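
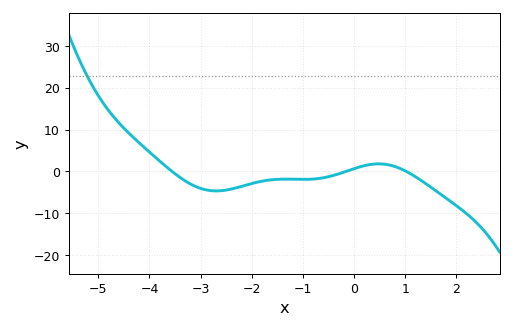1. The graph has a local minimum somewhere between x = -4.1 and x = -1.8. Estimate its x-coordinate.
-2.7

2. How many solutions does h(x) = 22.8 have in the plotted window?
1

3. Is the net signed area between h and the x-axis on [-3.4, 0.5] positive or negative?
negative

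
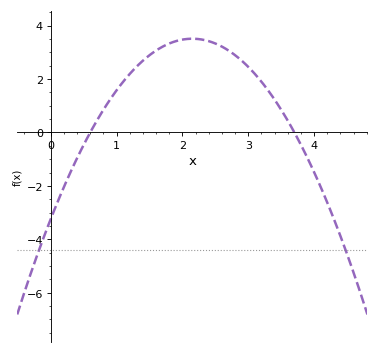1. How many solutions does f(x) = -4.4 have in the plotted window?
2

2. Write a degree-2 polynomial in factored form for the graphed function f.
y = -1.46(x - 0.6)(x - 3.7)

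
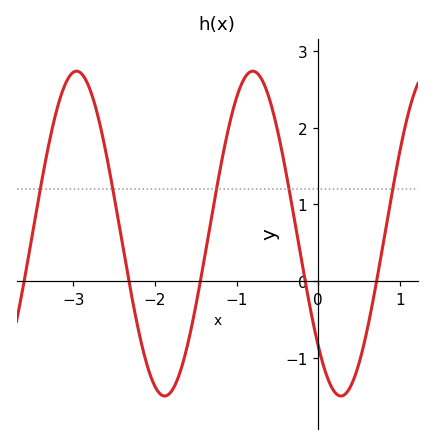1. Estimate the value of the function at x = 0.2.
-1.44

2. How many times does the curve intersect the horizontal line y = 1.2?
5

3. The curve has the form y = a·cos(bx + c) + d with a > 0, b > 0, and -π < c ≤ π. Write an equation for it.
y = 2.12cos(2.91x + 2.33) + 0.62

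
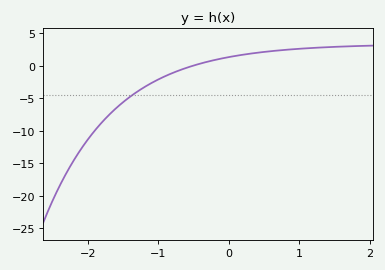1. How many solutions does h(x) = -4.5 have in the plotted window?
1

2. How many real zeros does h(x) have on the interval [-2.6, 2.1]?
1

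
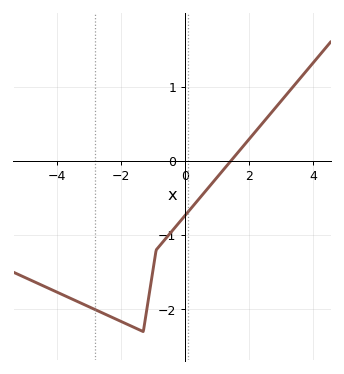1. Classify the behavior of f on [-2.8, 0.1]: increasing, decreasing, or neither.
neither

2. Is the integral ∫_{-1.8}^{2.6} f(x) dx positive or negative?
negative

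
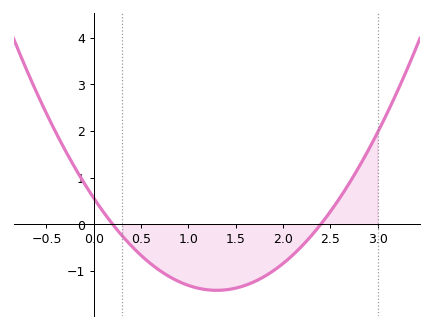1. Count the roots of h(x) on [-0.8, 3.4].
2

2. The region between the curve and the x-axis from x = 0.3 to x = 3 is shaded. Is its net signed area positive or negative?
negative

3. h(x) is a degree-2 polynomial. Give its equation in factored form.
y = 1.17(x - 0.2)(x - 2.4)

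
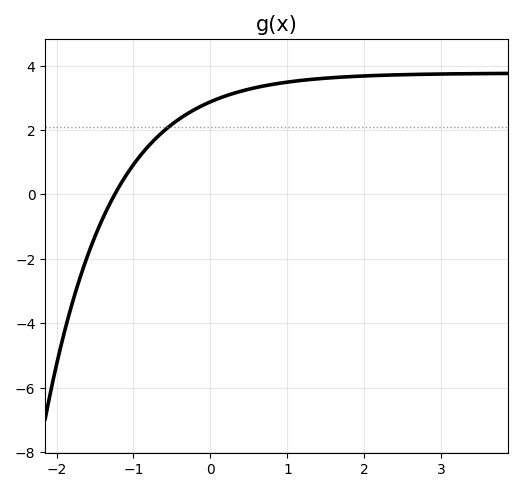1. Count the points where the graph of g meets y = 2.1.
1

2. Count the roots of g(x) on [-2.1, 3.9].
1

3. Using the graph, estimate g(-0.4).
2.4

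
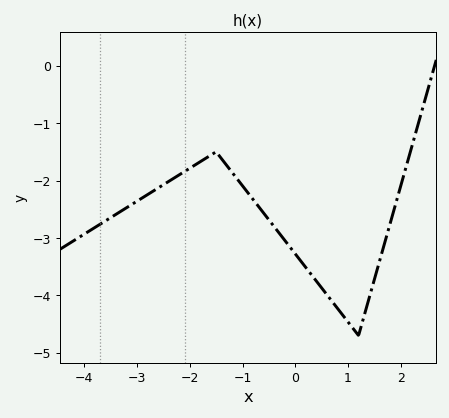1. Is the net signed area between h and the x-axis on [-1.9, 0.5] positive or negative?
negative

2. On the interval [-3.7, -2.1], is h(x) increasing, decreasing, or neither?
increasing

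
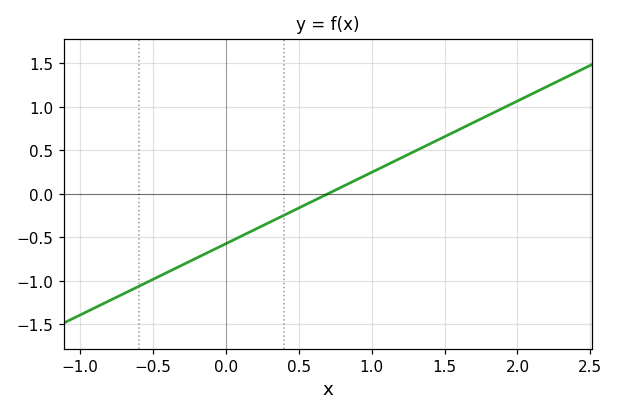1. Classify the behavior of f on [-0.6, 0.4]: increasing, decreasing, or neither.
increasing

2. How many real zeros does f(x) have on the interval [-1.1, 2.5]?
1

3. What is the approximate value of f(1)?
0.25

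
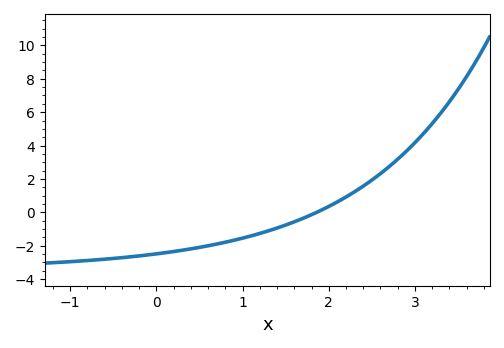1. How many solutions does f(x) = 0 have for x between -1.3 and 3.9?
1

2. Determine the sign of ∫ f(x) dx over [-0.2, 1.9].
negative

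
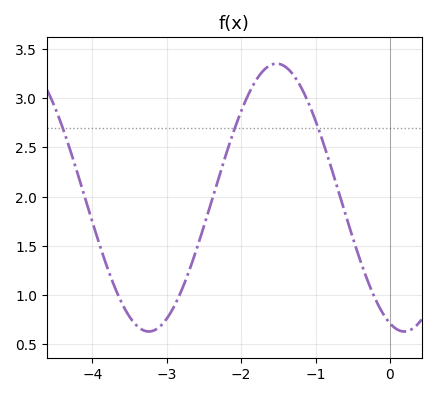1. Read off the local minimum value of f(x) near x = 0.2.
0.63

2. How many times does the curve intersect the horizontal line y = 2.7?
3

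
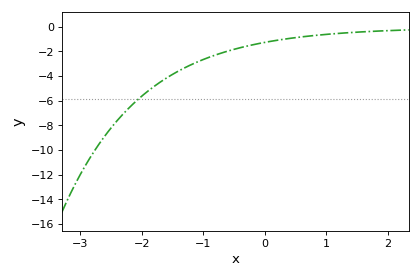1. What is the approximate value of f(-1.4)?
-3.6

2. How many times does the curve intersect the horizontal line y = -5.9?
1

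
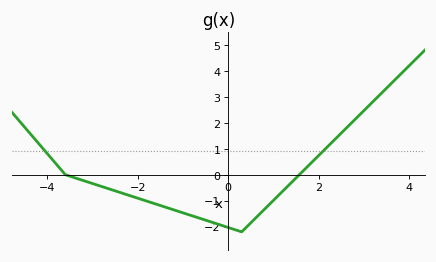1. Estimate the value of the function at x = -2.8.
-0.5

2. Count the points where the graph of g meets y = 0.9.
2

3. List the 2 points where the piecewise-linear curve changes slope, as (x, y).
(-3.6, 0); (0.3, -2.2)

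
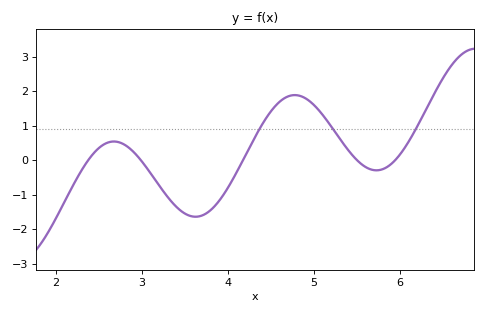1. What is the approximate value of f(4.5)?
1.4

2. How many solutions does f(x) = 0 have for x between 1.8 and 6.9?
5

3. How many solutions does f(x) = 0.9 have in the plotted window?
3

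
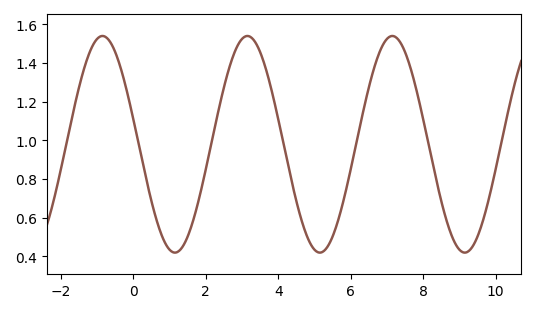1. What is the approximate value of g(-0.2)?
1.26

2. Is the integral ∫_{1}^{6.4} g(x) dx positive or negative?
positive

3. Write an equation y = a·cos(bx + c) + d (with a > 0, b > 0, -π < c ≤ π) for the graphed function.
y = 0.56cos(1.6x + 1.3) + 0.98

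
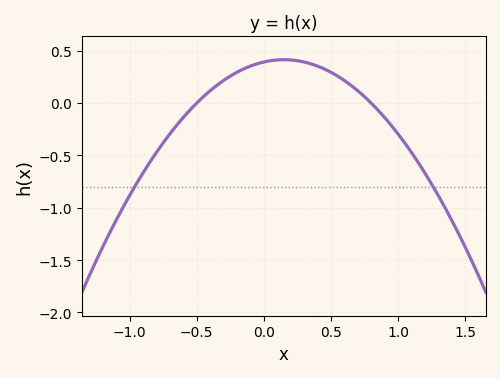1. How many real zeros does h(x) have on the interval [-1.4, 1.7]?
2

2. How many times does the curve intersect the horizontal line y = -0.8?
2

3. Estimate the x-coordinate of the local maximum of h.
0.15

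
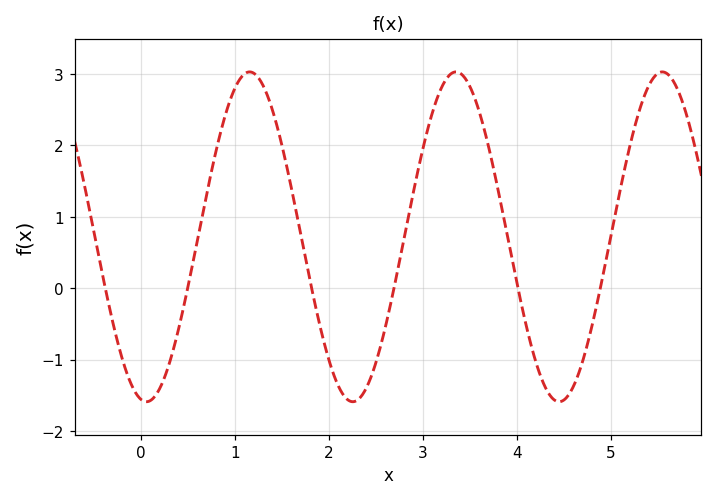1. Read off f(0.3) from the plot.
-1.1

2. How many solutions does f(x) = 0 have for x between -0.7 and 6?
6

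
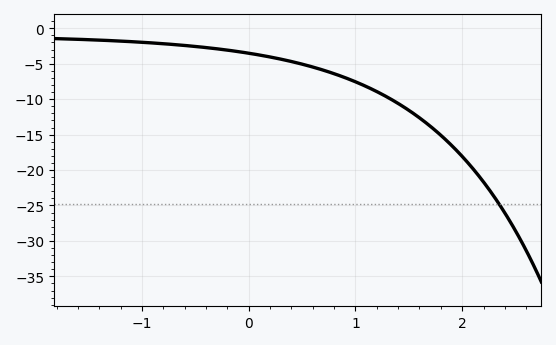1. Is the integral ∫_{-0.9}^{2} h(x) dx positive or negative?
negative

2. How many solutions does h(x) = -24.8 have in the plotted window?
1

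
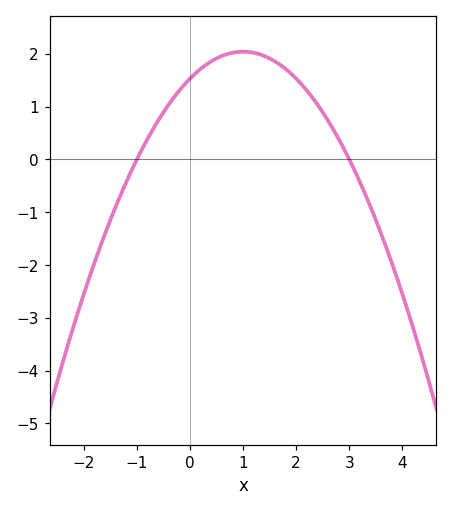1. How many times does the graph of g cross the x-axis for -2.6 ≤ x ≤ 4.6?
2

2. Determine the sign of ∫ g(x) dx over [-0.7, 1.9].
positive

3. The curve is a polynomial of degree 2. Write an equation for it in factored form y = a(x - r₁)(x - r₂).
y = -0.51(x + 1)(x - 3)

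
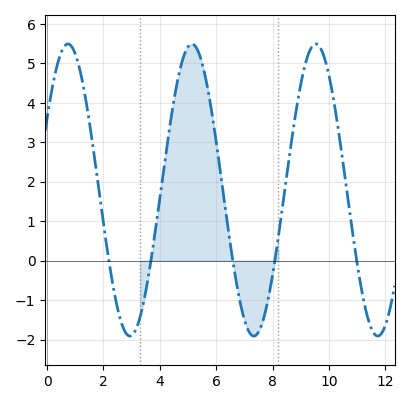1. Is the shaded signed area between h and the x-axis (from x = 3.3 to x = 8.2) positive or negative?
positive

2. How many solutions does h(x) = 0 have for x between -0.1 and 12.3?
5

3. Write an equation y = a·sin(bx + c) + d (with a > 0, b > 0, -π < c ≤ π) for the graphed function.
y = 3.7sin(1.43x + 0.51) + 1.79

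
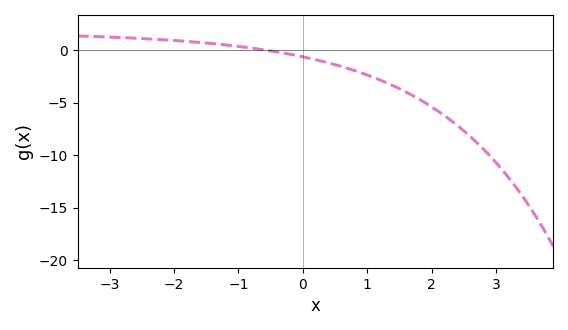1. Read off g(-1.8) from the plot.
0.837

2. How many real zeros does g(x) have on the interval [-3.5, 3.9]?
1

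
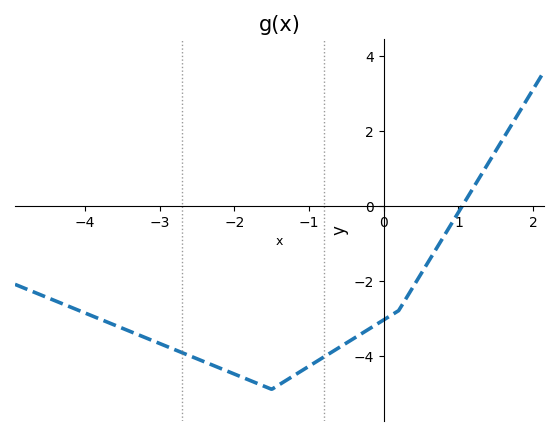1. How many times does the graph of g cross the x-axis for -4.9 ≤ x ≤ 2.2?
1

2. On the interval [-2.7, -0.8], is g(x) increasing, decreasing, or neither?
neither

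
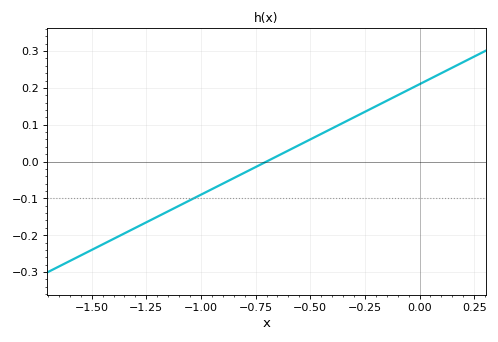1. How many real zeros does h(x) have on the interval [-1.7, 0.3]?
1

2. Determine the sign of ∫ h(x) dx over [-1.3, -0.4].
negative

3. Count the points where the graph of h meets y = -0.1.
1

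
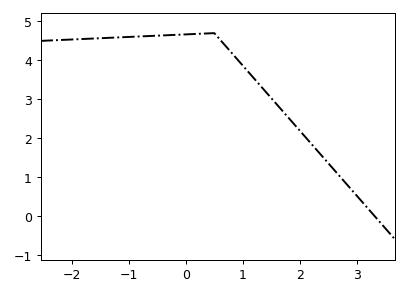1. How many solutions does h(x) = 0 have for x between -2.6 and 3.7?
1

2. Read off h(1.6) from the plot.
2.9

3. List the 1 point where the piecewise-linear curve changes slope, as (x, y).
(0.5, 4.7)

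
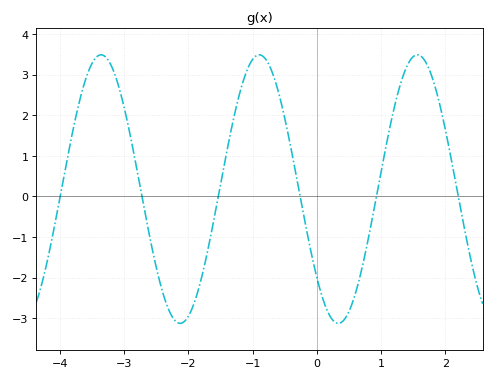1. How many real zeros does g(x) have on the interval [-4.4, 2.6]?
6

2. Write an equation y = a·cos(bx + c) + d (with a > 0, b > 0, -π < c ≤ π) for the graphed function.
y = 3.31cos(2.55x + 2.29) + 0.18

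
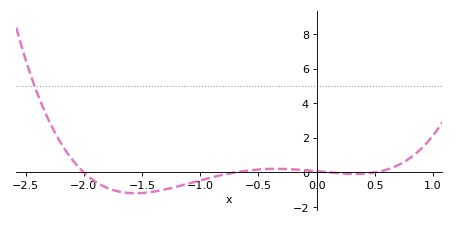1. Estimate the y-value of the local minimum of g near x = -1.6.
-1.2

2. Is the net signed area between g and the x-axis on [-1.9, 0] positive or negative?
negative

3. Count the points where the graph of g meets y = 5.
1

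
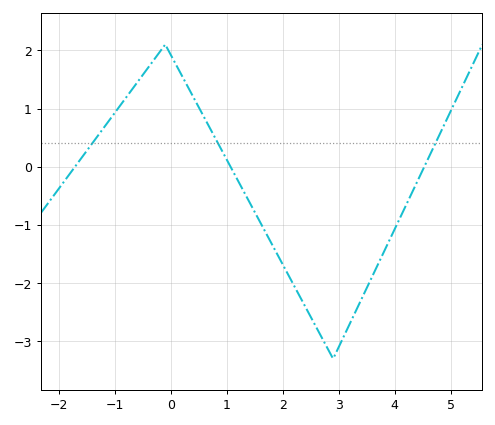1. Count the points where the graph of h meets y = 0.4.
3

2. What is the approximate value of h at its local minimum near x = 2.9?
-3.3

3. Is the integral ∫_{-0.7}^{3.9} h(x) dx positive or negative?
negative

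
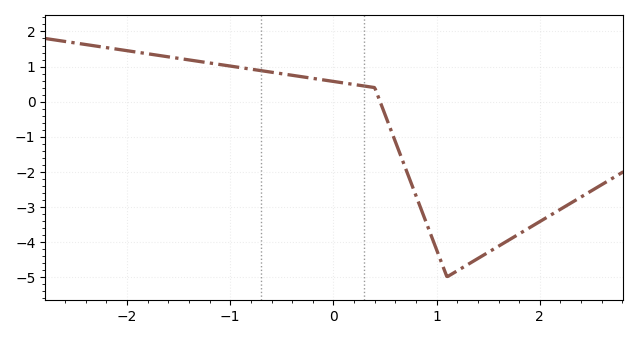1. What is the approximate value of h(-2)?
1.5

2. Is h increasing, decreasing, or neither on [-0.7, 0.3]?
decreasing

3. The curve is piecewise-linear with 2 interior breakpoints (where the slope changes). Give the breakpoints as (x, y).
(0.4, 0.4); (1.1, -5)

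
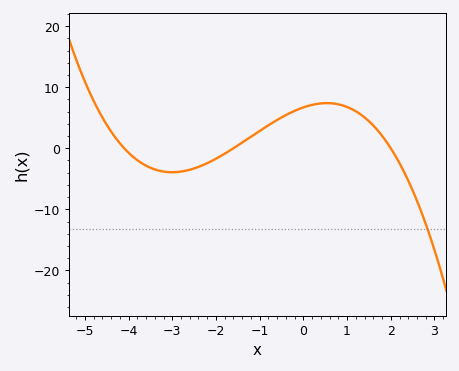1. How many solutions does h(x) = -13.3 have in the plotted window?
1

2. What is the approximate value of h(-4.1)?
0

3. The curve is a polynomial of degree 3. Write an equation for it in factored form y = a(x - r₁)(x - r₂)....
y = -0.51(x + 4.1)(x + 1.6)(x - 2)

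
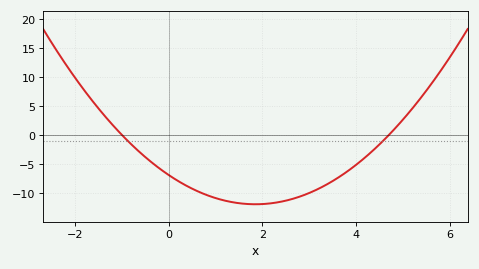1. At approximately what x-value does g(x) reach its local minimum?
1.85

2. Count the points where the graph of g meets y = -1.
2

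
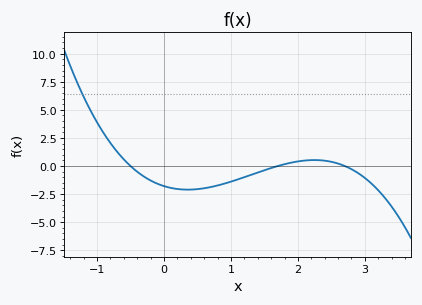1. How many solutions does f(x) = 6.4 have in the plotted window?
1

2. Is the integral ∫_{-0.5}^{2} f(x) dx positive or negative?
negative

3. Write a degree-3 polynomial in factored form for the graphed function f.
y = -0.78(x + 0.5)(x - 1.7)(x - 2.7)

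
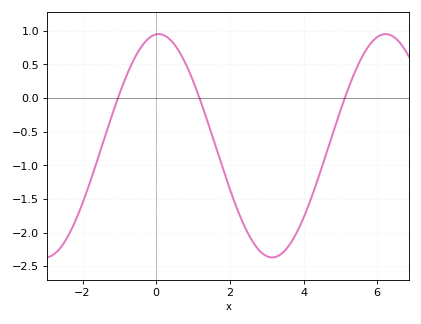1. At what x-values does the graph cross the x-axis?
-1, 1.2, 5.2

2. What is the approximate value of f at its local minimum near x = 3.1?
-2.35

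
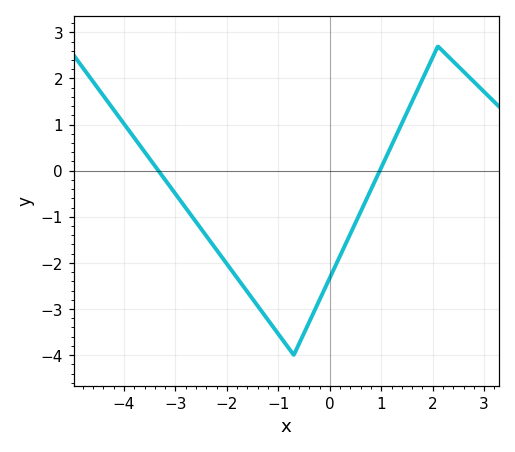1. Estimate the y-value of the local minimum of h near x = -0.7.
-4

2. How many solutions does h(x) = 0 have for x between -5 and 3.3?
2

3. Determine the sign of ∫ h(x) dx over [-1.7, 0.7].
negative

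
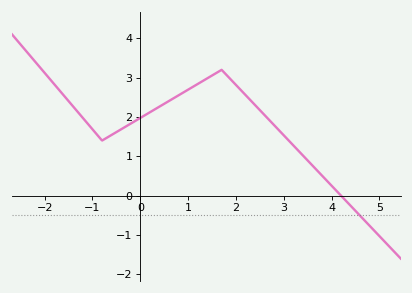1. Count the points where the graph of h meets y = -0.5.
1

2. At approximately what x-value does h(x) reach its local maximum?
1.7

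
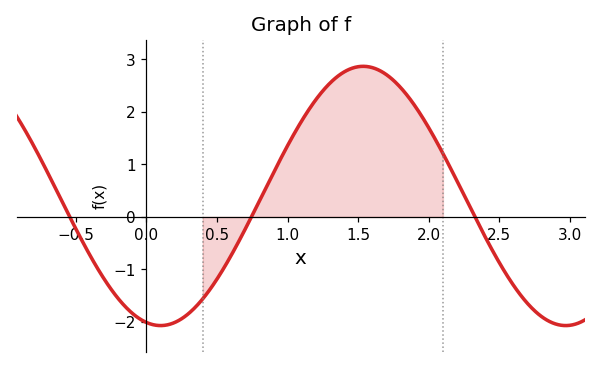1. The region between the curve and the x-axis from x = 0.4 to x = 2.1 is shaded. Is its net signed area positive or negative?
positive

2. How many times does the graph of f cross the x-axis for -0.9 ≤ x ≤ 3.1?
3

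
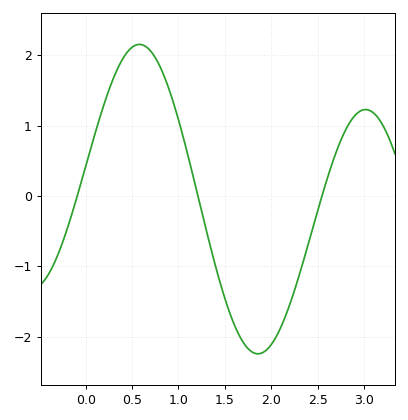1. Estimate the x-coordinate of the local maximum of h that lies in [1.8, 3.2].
3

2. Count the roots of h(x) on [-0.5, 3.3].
3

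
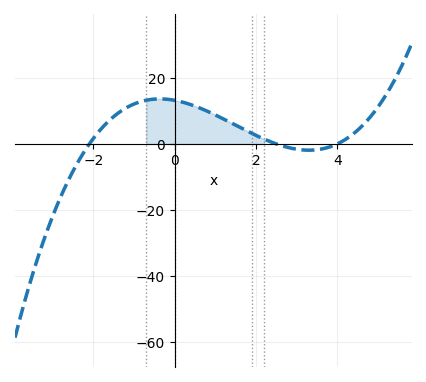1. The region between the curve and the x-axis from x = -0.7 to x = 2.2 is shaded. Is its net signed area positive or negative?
positive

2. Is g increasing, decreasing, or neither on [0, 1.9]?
decreasing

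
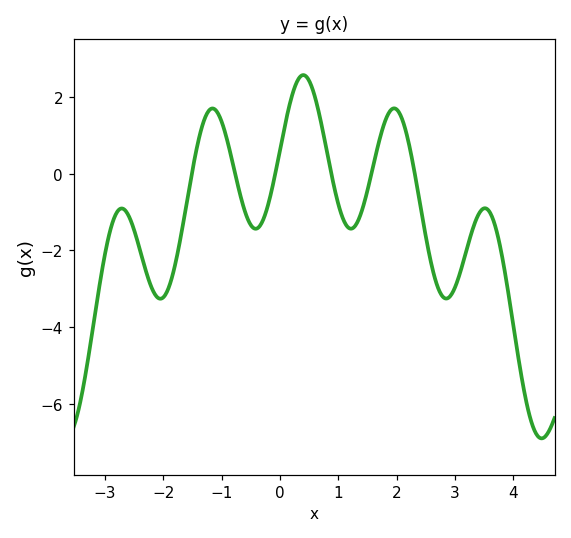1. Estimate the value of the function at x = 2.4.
-0.8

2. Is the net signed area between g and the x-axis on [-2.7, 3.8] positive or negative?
negative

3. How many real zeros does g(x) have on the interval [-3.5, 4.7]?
6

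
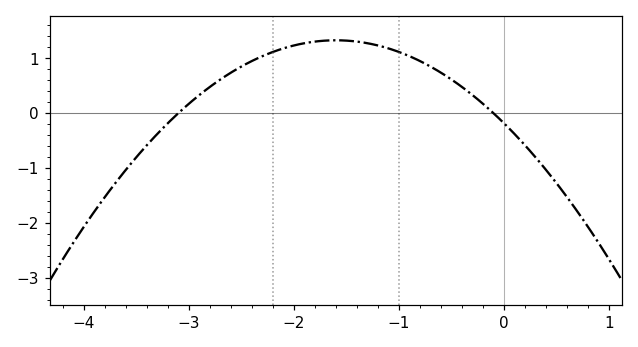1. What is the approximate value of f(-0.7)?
0.8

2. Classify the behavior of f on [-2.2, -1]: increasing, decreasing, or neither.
neither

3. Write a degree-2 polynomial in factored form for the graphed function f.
y = -0.59(x + 3.1)(x + 0.1)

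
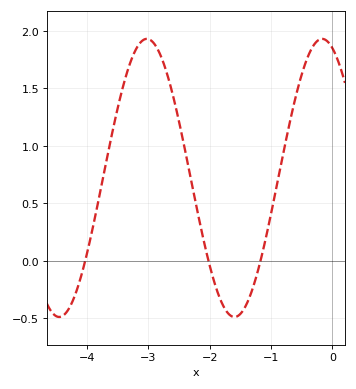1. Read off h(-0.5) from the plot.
1.62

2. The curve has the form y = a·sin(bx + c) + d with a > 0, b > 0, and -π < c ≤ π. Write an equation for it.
y = 1.21sin(2.2x + 1.94) + 0.72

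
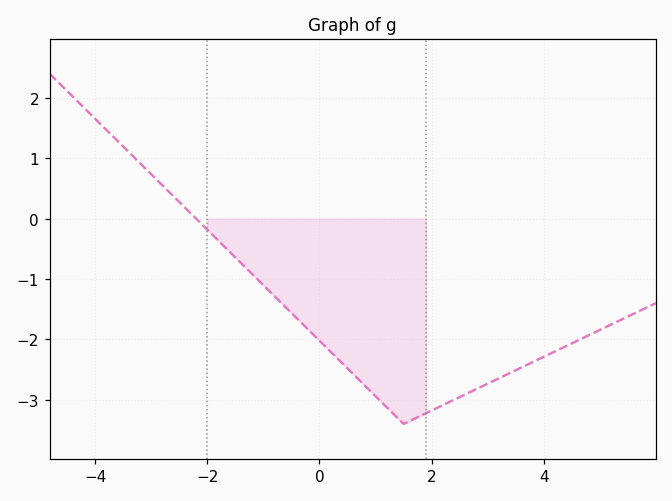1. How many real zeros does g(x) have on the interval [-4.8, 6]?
1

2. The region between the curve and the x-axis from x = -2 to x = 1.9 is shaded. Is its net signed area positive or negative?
negative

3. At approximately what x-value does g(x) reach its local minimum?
1.5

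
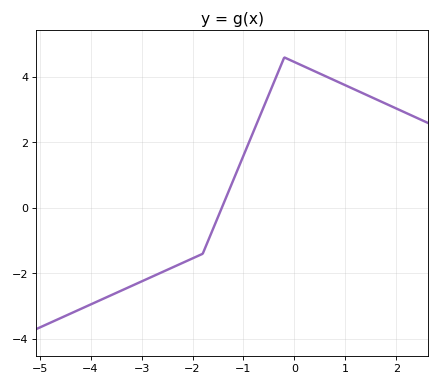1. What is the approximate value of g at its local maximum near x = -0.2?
4.6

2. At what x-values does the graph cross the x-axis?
-1.4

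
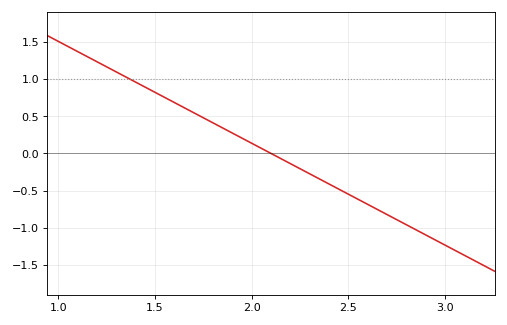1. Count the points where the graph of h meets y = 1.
1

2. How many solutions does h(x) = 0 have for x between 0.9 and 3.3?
1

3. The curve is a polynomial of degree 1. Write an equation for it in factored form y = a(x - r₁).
y = -1.37(x - 2.1)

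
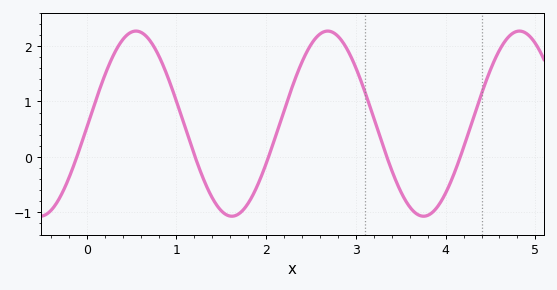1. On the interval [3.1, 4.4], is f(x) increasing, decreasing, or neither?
neither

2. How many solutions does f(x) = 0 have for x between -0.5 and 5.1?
5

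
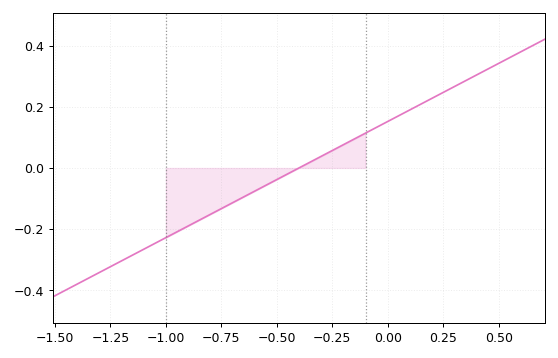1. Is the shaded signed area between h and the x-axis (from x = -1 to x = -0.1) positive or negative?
negative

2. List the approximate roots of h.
-0.4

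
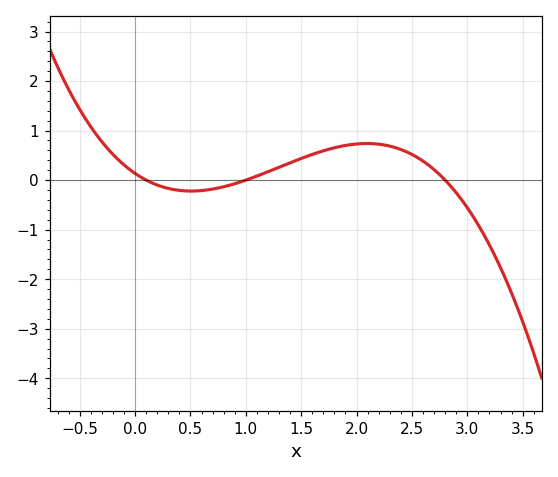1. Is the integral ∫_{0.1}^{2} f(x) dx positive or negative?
positive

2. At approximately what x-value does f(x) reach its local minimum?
0.506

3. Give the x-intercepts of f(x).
0.1, 1, 2.8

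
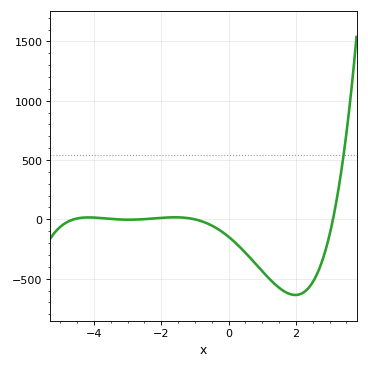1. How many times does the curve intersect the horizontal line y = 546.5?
1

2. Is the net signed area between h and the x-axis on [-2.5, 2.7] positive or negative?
negative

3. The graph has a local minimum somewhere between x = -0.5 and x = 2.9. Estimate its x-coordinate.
2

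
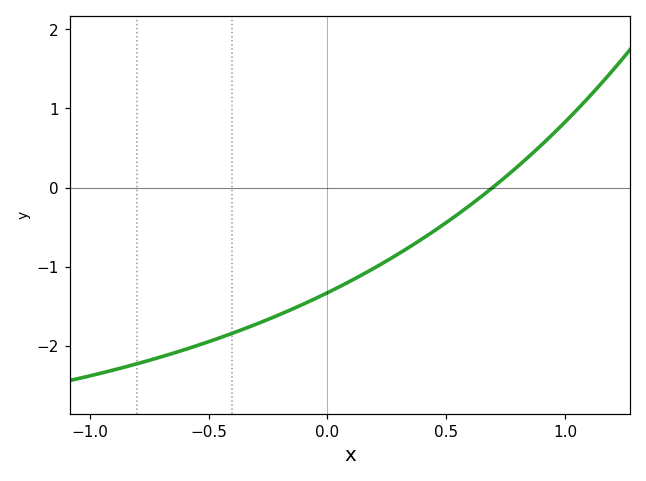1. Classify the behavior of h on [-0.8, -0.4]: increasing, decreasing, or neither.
increasing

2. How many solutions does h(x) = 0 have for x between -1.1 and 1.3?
1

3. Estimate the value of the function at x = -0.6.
-2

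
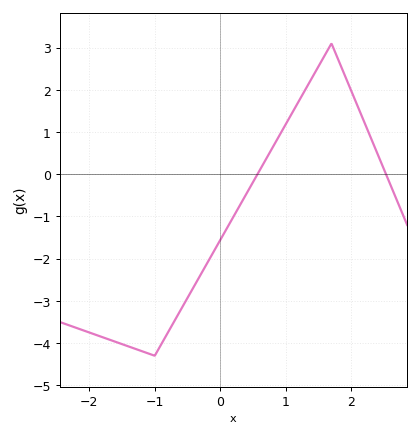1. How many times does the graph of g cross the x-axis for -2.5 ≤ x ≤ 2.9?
2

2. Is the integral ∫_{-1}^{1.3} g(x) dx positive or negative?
negative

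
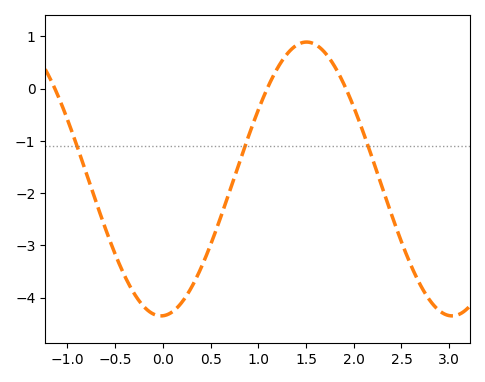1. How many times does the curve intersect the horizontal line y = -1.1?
3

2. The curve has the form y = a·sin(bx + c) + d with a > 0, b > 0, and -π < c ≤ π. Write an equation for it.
y = 2.62sin(2.06x - 1.53) - 1.73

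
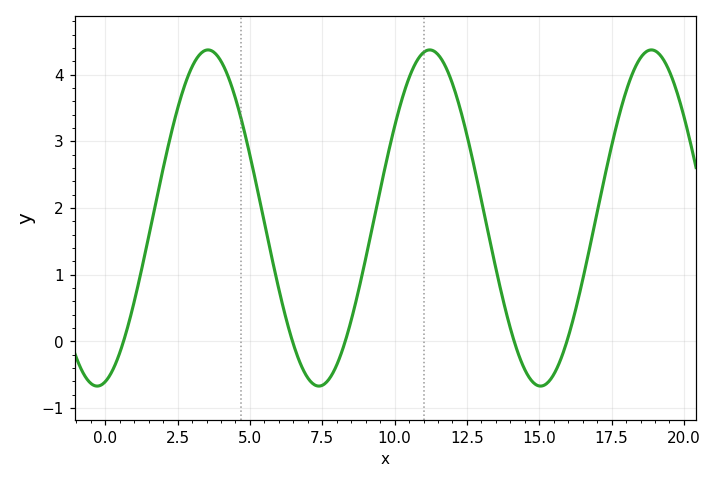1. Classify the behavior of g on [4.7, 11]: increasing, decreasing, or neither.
neither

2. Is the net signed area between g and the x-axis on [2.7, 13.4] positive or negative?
positive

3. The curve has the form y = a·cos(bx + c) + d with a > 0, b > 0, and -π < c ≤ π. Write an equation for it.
y = 2.52cos(0.82x - 2.91) + 1.85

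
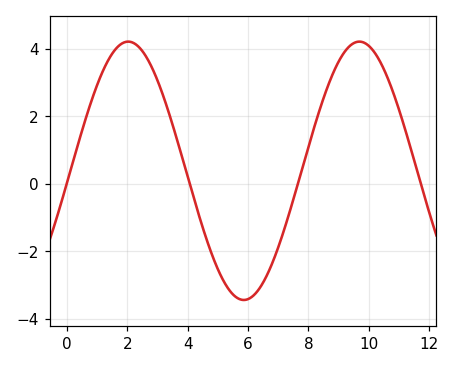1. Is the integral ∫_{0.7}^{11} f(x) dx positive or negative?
positive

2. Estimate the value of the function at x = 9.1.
3.78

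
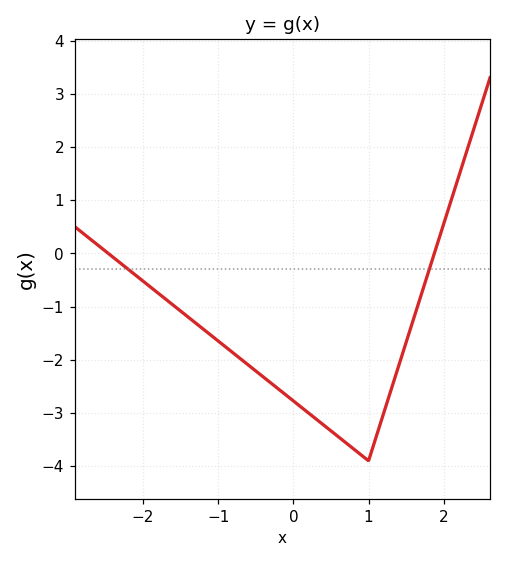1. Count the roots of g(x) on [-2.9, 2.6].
2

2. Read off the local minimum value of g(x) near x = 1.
-3.9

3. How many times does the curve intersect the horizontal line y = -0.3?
2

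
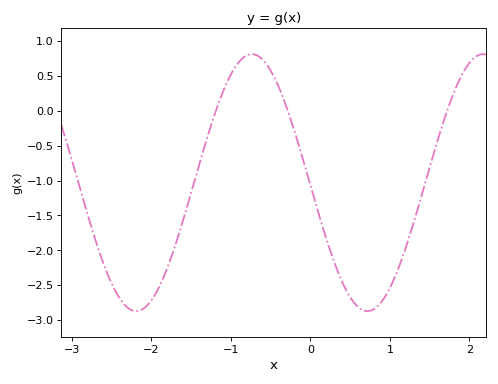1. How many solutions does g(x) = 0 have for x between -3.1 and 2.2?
3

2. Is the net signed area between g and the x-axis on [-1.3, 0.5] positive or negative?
negative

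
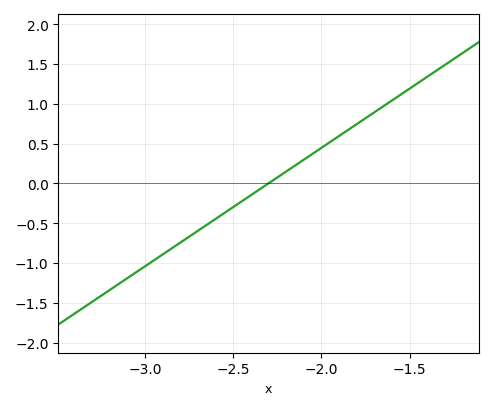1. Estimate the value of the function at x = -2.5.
-0.3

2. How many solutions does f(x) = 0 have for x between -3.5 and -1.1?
1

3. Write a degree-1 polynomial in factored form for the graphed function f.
y = 1.49(x + 2.3)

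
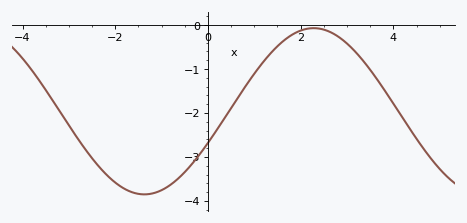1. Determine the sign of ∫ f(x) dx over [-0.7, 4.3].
negative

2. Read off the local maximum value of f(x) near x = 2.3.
-0.1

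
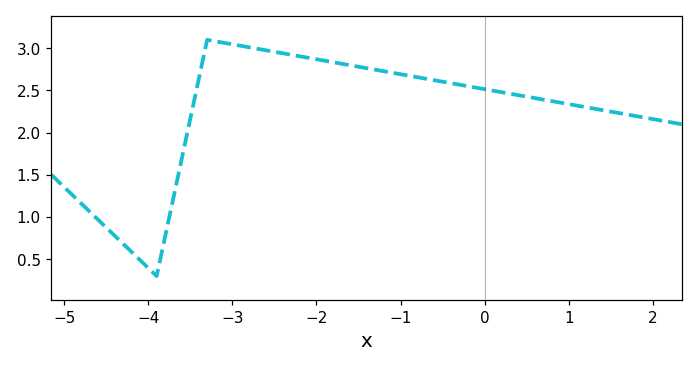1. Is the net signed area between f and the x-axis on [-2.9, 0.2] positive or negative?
positive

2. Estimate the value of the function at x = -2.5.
2.95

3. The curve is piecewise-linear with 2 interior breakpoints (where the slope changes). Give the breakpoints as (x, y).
(-3.9, 0.3); (-3.3, 3.1)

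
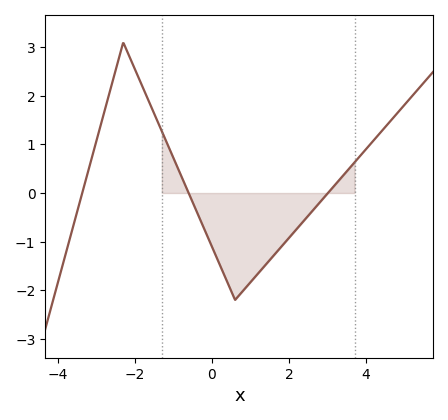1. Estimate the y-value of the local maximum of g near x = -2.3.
3.1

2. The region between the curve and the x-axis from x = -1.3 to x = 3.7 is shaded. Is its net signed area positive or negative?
negative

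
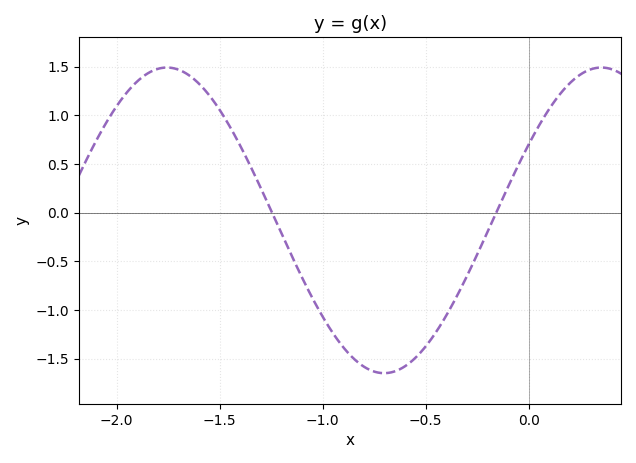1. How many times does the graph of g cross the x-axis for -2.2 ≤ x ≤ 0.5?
2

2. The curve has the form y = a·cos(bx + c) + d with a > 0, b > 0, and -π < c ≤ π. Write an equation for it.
y = 1.57cos(2.98x - 1.05) - 0.08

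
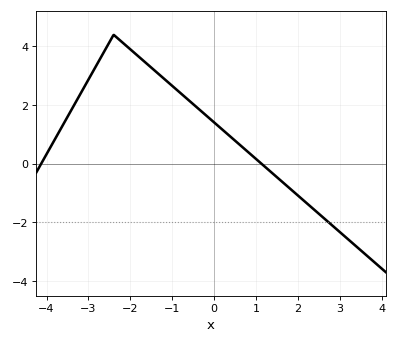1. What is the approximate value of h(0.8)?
0.405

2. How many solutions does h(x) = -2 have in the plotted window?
1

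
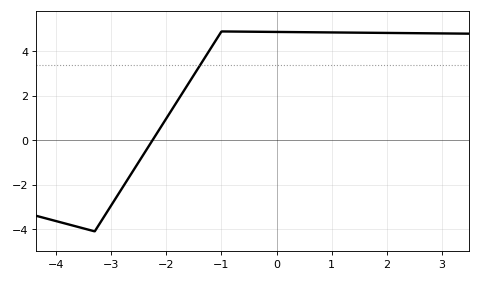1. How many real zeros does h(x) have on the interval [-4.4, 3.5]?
1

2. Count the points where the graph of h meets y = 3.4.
1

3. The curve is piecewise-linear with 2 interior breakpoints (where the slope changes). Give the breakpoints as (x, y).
(-3.3, -4.1); (-1, 4.9)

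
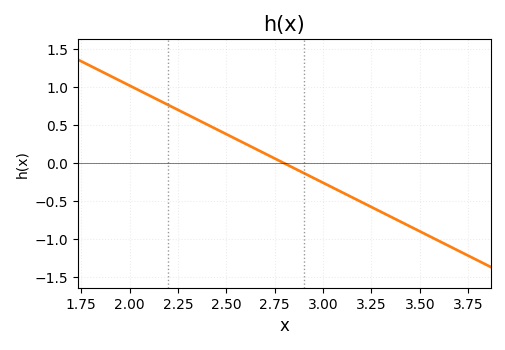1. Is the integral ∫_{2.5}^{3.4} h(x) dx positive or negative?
negative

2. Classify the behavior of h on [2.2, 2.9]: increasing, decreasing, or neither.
decreasing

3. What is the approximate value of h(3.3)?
-0.65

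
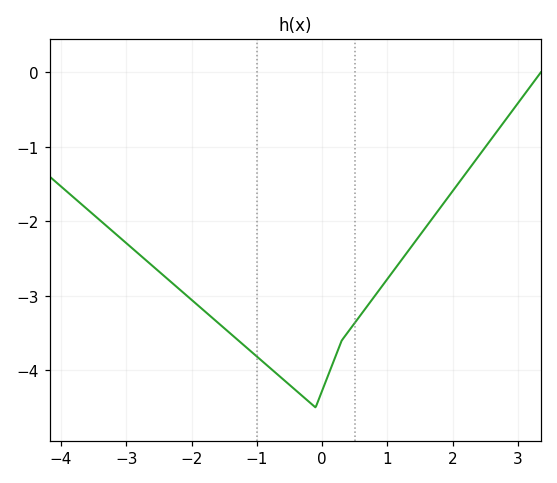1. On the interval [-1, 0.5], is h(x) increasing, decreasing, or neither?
neither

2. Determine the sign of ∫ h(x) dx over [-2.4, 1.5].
negative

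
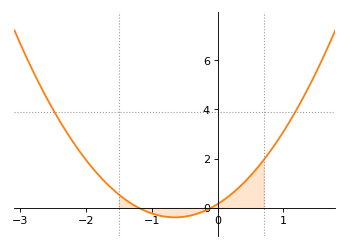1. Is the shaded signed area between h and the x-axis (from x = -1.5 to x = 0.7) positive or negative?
positive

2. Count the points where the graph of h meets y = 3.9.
2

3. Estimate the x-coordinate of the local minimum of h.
-0.6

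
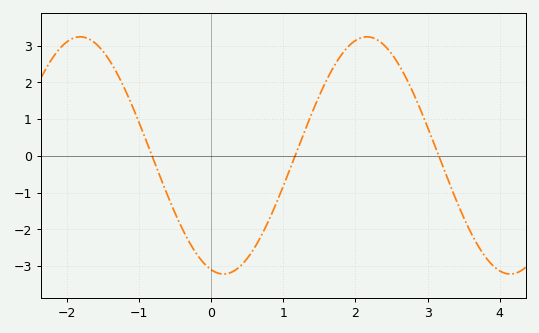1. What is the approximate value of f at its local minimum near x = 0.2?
-3.2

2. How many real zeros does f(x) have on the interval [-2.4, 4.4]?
3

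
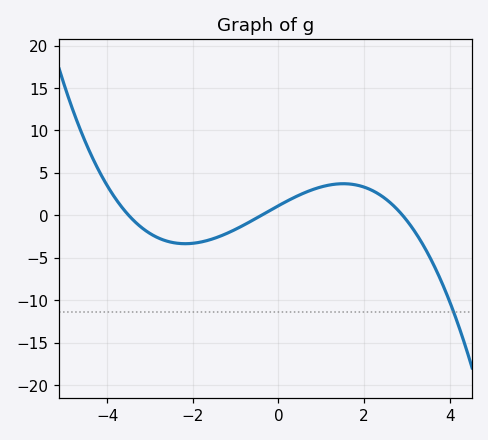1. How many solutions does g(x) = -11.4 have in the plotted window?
1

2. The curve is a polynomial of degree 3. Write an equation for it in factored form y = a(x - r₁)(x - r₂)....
y = -0.28(x + 3.5)(x + 0.4)(x - 2.9)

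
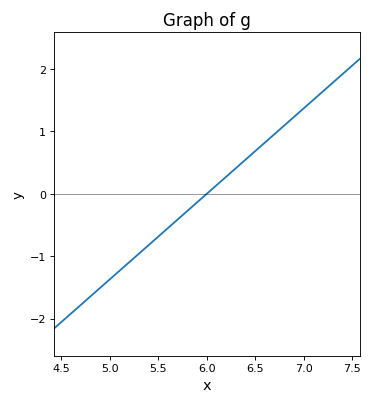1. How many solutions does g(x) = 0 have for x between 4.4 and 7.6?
1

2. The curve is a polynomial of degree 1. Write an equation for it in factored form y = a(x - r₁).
y = 1.37(x - 6)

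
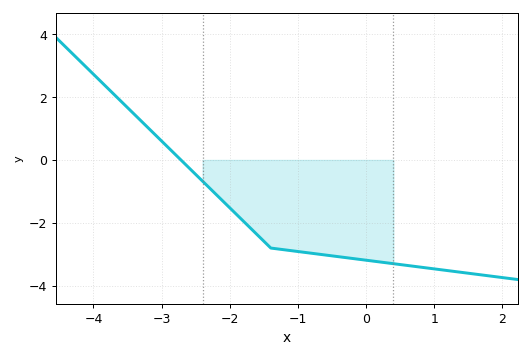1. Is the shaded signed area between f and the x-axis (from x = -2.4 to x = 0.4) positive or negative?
negative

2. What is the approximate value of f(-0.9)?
-2.94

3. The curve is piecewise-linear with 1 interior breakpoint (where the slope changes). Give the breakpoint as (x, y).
(-1.4, -2.8)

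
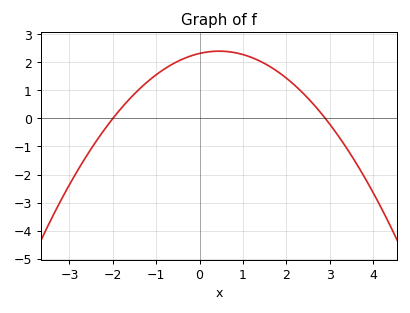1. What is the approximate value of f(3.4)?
-1.08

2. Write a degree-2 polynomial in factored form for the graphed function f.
y = -0.4(x + 2)(x - 2.9)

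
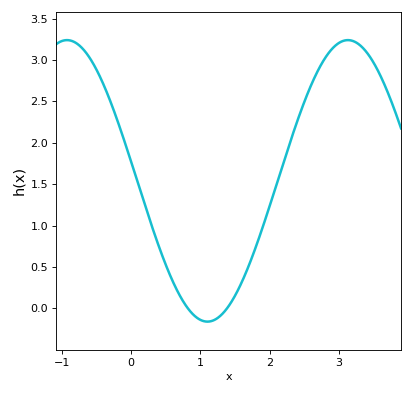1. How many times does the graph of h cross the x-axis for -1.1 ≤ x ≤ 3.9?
2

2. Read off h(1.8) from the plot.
0.736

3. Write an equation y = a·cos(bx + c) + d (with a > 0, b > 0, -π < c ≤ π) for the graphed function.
y = 1.7cos(1.55x + 1.43) + 1.54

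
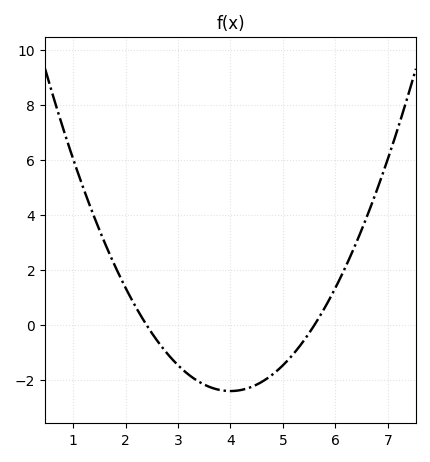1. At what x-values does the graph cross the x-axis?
2.4, 5.6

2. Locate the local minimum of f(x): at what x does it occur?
4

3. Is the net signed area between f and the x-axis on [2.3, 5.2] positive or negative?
negative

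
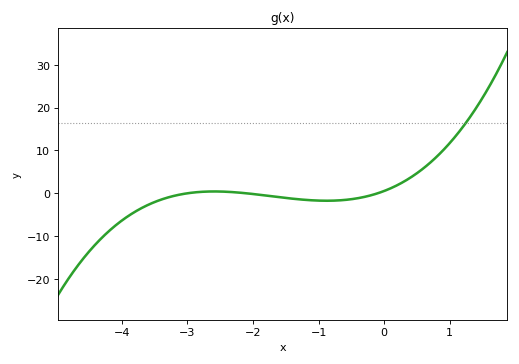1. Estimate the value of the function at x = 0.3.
3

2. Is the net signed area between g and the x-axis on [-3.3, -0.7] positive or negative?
negative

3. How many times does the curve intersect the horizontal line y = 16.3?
1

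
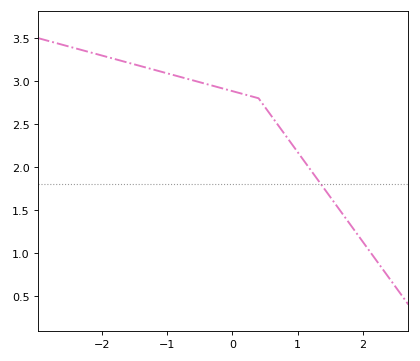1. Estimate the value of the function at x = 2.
1.13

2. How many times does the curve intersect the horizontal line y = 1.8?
1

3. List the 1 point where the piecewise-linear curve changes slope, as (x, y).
(0.4, 2.8)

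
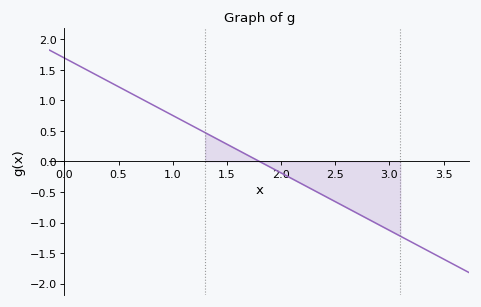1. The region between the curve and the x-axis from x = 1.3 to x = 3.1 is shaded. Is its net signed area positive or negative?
negative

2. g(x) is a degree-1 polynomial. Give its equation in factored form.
y = -0.94(x - 1.8)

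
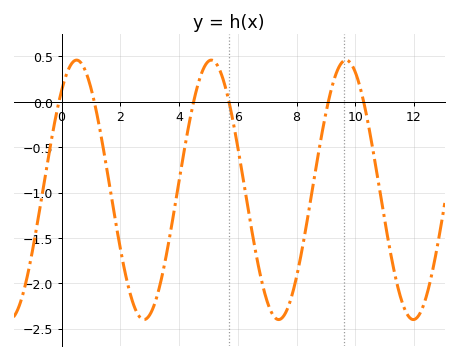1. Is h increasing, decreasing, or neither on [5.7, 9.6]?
neither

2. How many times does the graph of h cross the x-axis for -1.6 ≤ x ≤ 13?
6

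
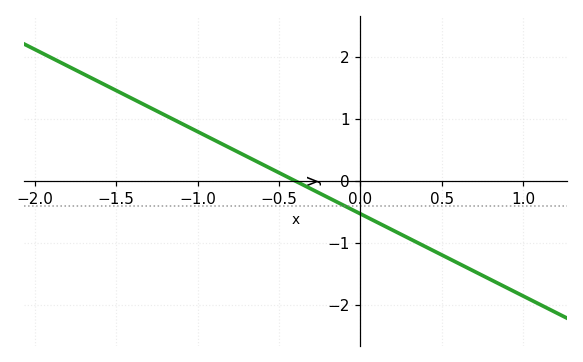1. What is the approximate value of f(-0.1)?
-0.4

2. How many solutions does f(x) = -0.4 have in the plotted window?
1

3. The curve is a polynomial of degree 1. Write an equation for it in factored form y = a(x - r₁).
y = -1.33(x + 0.4)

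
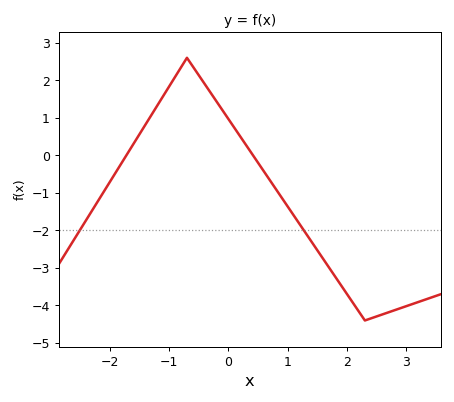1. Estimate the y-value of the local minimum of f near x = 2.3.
-4.4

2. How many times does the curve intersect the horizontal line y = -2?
2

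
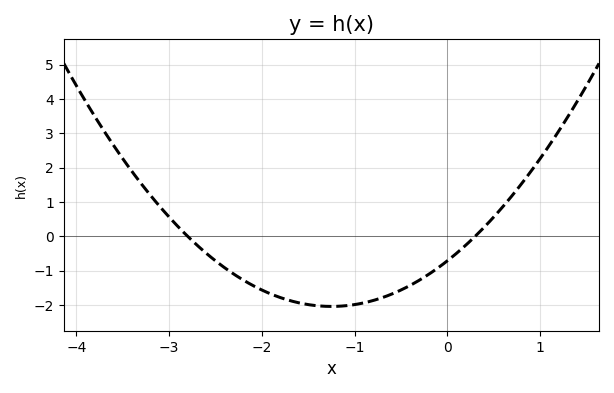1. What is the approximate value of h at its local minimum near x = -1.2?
-2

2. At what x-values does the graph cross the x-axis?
-2.8, 0.3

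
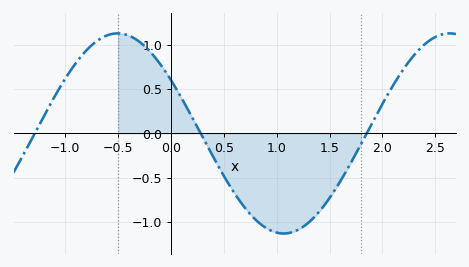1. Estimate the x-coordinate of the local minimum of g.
1.1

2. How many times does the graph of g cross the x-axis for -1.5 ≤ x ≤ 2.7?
3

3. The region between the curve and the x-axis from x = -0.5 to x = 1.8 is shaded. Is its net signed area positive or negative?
negative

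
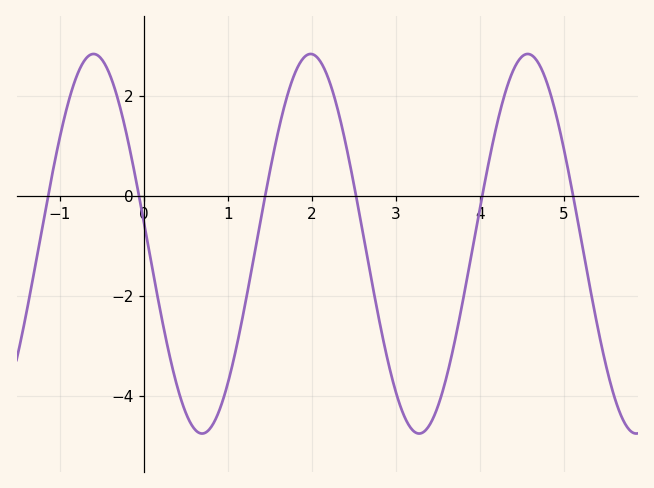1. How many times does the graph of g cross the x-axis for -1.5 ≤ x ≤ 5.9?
6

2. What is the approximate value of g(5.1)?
0.102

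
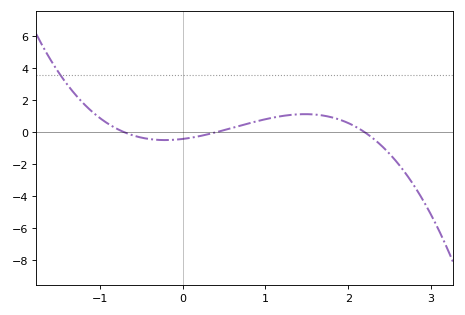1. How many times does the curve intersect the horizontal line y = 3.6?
1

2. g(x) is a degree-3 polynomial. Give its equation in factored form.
y = -0.67(x + 0.7)(x - 0.4)(x - 2.2)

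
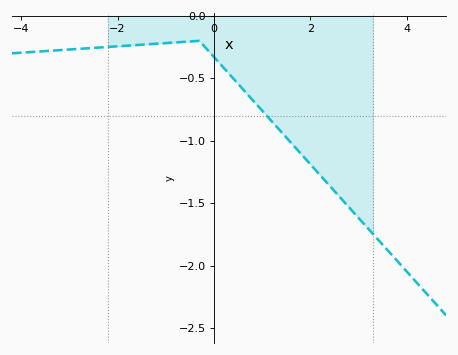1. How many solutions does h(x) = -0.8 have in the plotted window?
1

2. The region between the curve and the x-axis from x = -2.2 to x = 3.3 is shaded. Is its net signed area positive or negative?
negative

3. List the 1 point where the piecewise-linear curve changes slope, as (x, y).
(-0.3, -0.2)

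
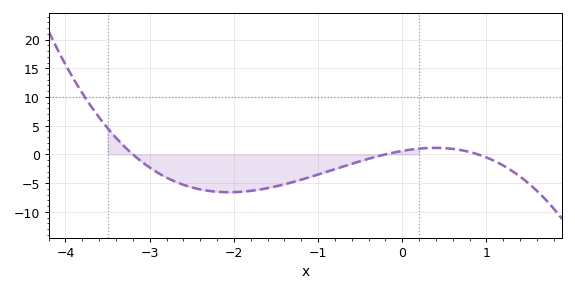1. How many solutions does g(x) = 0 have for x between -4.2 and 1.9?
3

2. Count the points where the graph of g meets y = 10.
1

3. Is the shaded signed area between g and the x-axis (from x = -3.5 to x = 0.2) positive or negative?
negative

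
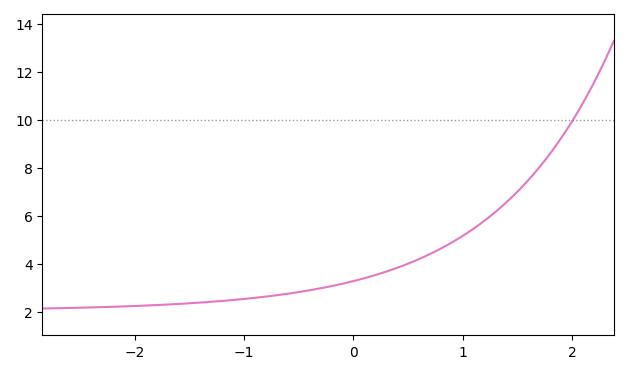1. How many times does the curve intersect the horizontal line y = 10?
1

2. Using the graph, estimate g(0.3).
3.6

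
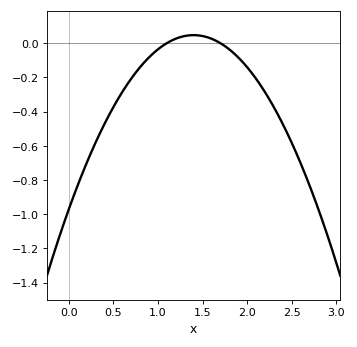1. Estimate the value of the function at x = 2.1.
-0.208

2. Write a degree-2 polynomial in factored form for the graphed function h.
y = -0.52(x - 1.1)(x - 1.7)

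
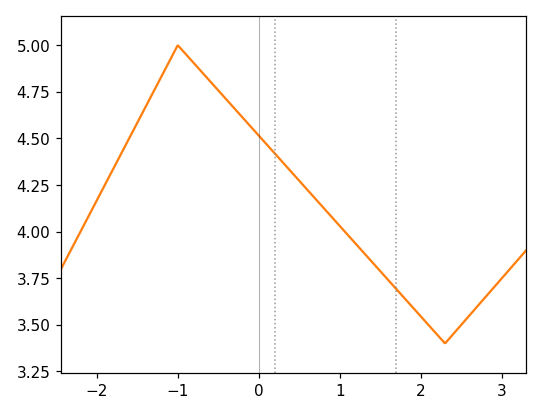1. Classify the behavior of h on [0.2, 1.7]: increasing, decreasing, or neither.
decreasing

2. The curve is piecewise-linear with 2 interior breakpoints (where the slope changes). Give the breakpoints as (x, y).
(-1, 5); (2.3, 3.4)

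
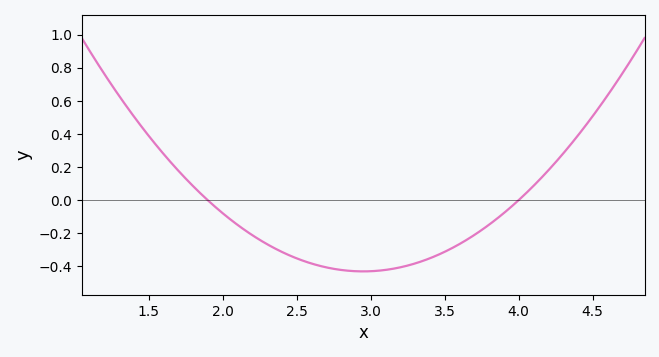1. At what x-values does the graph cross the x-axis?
1.9, 4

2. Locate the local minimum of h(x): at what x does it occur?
3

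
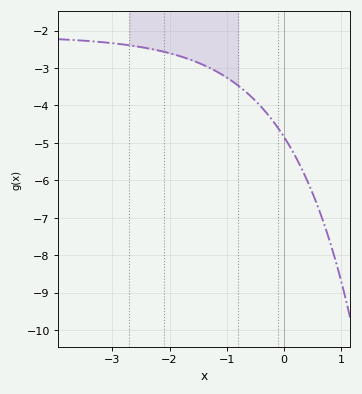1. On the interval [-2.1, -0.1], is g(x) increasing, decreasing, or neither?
decreasing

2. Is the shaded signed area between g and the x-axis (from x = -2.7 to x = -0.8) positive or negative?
negative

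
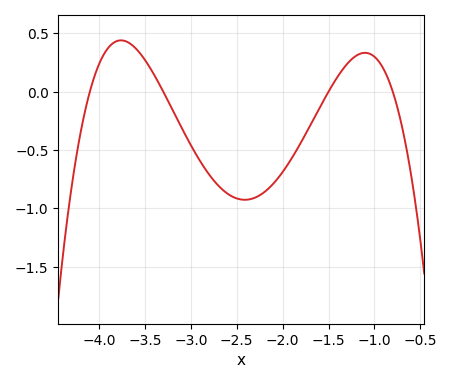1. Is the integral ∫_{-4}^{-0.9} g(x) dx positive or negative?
negative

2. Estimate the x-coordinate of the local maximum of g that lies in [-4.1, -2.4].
-3.76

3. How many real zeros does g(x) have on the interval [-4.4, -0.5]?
4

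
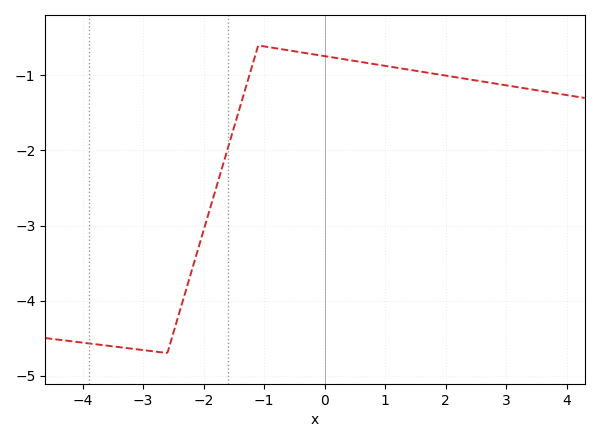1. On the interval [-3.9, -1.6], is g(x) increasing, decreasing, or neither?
neither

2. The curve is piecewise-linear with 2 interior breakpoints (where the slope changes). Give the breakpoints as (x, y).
(-2.6, -4.7); (-1.1, -0.6)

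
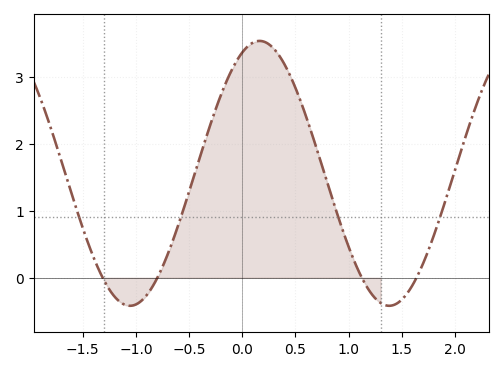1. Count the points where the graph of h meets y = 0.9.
4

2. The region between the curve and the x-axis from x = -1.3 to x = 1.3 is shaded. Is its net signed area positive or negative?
positive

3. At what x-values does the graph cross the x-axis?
-1.31, -0.798, 1.12, 1.64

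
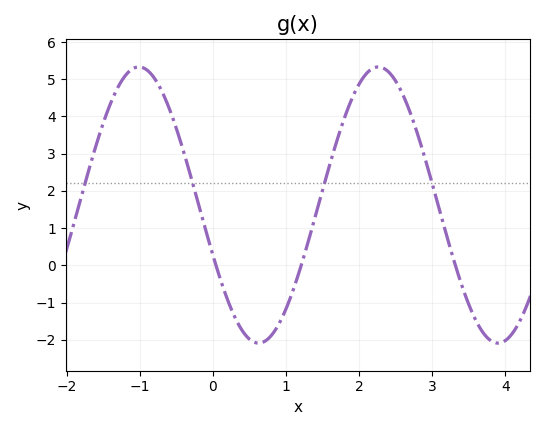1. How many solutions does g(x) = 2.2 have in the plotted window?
4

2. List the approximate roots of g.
0.043, 1.21, 3.32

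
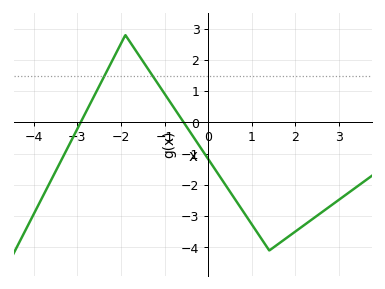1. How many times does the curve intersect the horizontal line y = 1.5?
2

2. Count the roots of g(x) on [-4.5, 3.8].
2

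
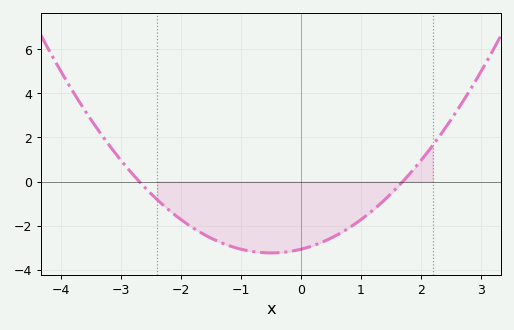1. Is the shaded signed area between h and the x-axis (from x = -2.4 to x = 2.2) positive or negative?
negative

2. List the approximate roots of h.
-2.6, 1.6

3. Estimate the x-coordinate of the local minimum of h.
-0.4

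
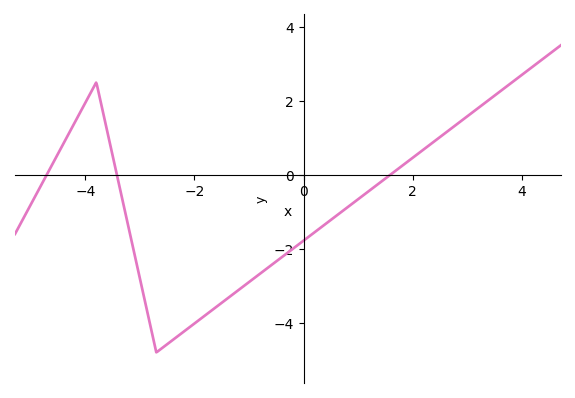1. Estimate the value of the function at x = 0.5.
-1.22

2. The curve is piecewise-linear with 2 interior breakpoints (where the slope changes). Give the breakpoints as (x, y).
(-3.8, 2.5); (-2.7, -4.8)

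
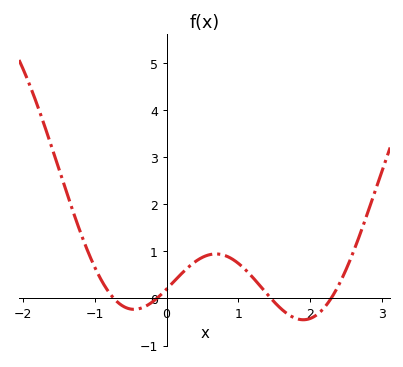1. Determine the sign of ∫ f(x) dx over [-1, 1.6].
positive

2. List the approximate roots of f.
-0.731, -0.137, 1.45, 2.29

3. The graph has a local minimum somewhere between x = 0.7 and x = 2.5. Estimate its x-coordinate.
1.9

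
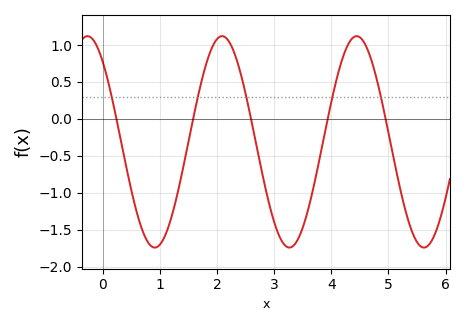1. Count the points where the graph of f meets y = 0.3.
5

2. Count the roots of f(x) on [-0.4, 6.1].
5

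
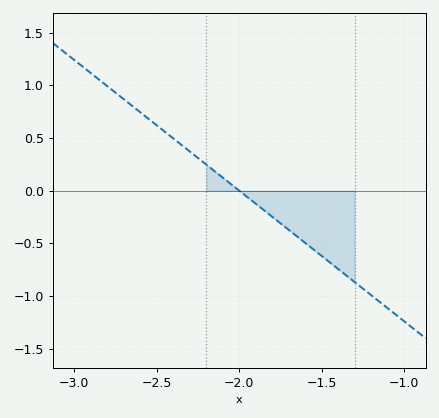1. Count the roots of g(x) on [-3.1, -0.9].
1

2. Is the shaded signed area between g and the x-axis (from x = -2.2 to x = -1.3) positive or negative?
negative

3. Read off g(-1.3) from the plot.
-0.868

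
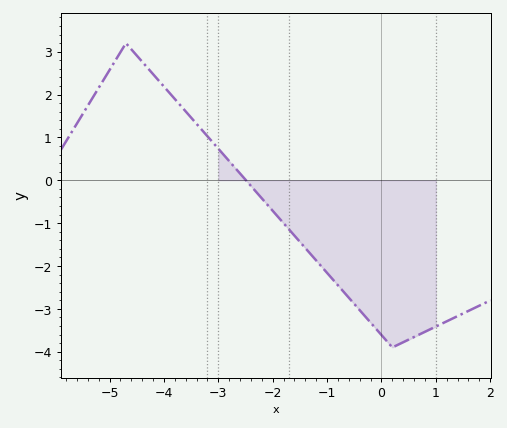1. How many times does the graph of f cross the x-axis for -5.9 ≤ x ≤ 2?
1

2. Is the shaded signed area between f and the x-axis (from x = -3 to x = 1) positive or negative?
negative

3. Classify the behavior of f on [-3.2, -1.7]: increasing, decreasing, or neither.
decreasing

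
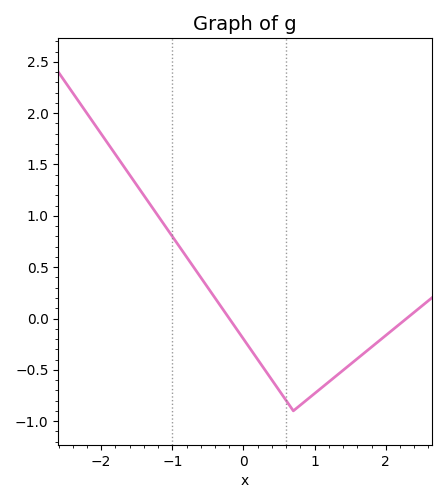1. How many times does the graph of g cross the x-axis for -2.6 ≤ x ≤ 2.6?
2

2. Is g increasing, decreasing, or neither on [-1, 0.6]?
decreasing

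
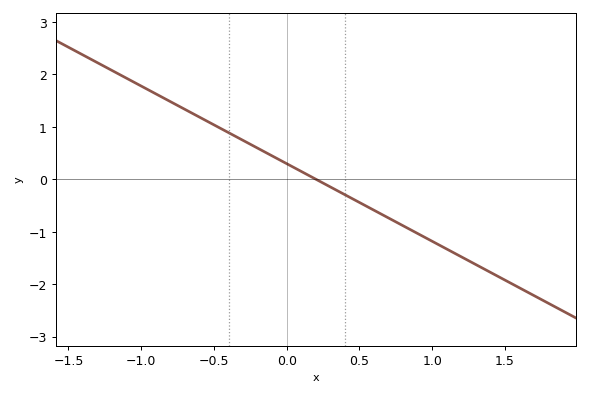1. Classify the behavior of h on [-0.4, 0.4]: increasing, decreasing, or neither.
decreasing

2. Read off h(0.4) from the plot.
-0.3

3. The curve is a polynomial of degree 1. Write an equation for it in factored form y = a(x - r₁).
y = -1.48(x - 0.2)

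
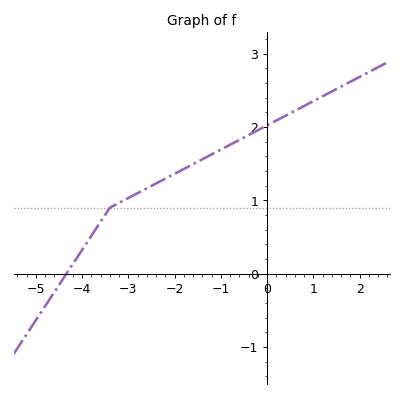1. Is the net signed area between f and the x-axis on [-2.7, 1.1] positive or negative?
positive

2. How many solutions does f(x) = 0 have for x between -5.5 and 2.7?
1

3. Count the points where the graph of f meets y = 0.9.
1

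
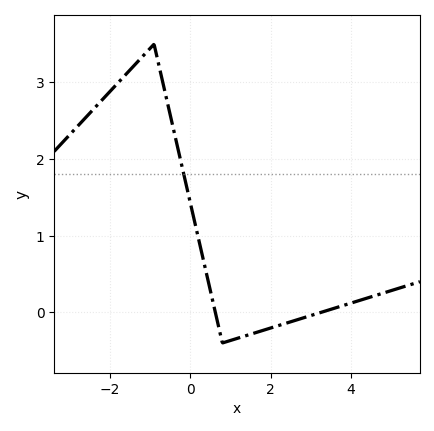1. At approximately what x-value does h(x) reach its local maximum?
-1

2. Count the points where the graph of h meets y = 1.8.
1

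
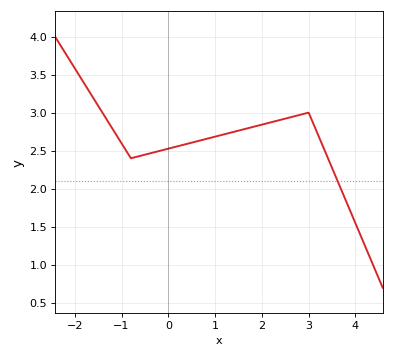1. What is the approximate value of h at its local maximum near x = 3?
3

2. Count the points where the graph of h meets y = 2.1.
1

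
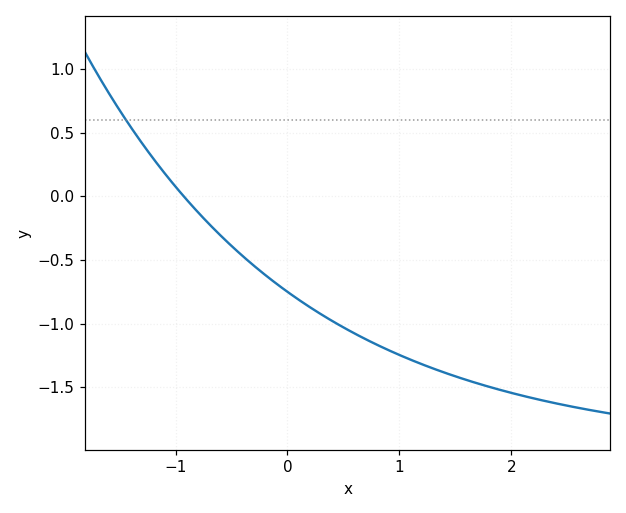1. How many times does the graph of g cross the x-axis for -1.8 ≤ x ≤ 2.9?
1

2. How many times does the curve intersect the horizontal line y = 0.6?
1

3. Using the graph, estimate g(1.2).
-1.3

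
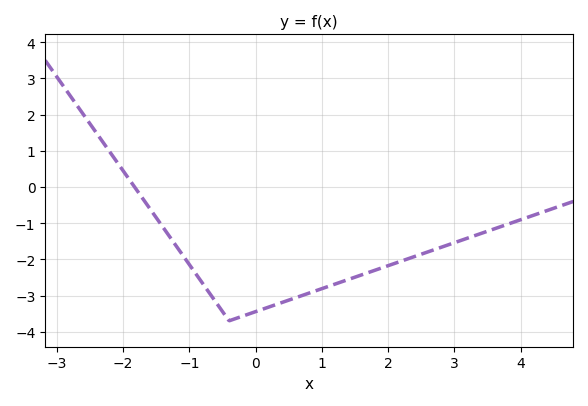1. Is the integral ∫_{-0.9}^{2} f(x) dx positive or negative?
negative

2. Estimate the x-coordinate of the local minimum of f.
-0.397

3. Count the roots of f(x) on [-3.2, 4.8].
1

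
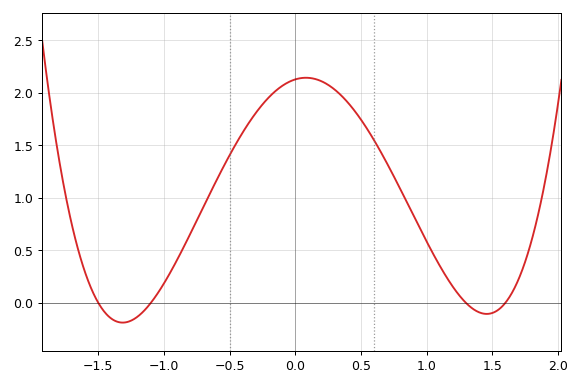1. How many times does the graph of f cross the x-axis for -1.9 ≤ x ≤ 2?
4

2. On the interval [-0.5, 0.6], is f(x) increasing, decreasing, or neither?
neither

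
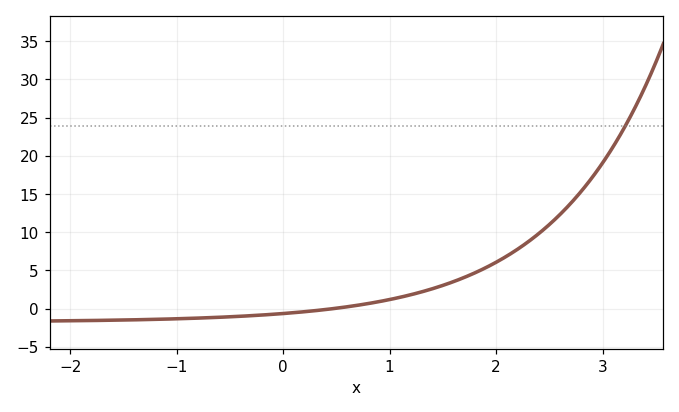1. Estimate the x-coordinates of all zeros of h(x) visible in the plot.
0.474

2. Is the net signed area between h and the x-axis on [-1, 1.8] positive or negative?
positive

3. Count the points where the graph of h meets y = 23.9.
1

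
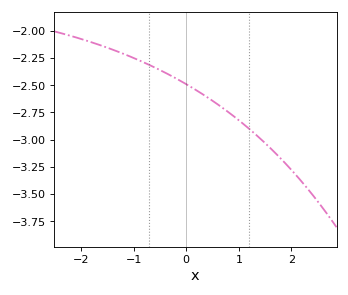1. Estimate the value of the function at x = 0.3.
-2.6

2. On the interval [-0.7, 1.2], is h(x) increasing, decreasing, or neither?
decreasing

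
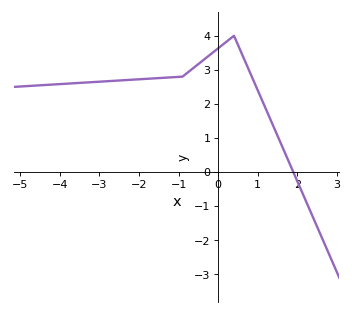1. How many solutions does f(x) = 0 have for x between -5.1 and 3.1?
1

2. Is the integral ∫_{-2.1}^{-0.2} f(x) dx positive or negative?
positive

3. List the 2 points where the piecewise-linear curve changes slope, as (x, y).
(-0.9, 2.8); (0.4, 4)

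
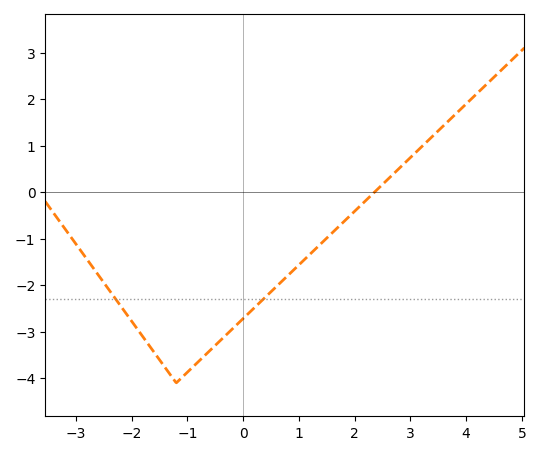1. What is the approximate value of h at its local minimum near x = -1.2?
-4.1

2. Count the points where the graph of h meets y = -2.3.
2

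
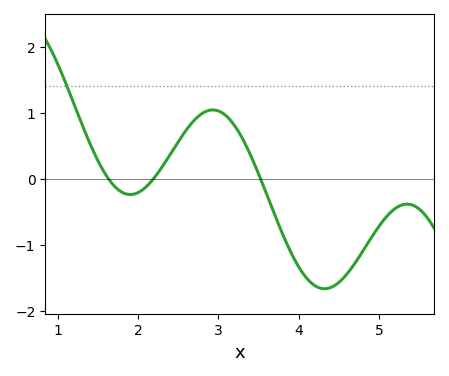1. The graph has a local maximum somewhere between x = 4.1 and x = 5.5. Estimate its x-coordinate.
5.35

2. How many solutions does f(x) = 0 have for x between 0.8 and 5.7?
3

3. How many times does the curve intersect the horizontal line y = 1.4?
1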